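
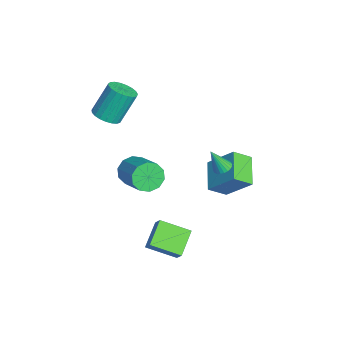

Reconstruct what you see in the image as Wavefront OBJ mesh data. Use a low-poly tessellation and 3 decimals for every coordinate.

v 3.046 -1.16 -4.854
v 2.739 -2.677 -4.178
v 1.846 -0.568 -4.072
v 1.539 -2.086 -3.396
v 3.561 -0.974 -4.204
v 3.254 -2.492 -3.528
v 2.361 -0.383 -3.422
v 2.054 -1.9 -2.746
v -3.573 -4.145 0.759
v -2.911 -4.506 1.081
v -3.265 -3.616 2.803
v -3.927 -3.255 2.481
v -2.781 -4.216 0.958
v -3.134 -3.326 2.68
v -2.788 -3.913 0.801
v -3.141 -3.024 2.522
v -2.93 -3.651 0.636
v -3.284 -2.761 2.358
v -3.184 -3.474 0.492
v -3.537 -2.584 2.214
v -3.505 -3.413 0.395
v -3.859 -2.524 2.117
v -3.838 -3.479 0.361
v -4.191 -2.589 2.082
v -4.125 -3.66 0.395
v -4.478 -2.77 2.117
v -4.317 -3.924 0.493
v -4.67 -3.034 2.214
v -4.38 -4.227 0.636
v -4.733 -3.337 2.358
v -4.304 -4.516 0.801
v -4.657 -3.626 2.523
v -4.101 -4.74 0.958
v -4.454 -3.85 2.68
v -3.807 -4.862 1.082
v -4.16 -3.972 2.803
v -3.473 -4.859 1.149
v -3.826 -3.969 2.871
v -3.156 -4.733 1.149
v -3.509 -3.844 2.871
v -1.366 1.743 -4.093
v -1.126 0.777 -3.389
v -2.994 1.888 -3.34
v -2.754 0.921 -2.636
v -0.606 2.959 -2.684
v -0.366 1.992 -1.98
v -2.234 3.103 -1.931
v -1.994 2.137 -1.227
v -3.039 -2.836 -3.255
v -2.544 -3.316 -3.85
v -0.907 -2.683 -3
v -1.401 -2.204 -2.405
v -2.63 -2.804 -4.067
v -0.993 -2.171 -3.218
v -2.871 -2.305 -3.974
v -1.234 -1.672 -3.124
v -3.176 -2.008 -3.606
v -1.539 -1.375 -2.756
v -3.429 -2.029 -3.104
v -1.792 -1.396 -2.254
v -3.533 -2.357 -2.66
v -1.896 -1.724 -1.81
v -3.447 -2.869 -2.442
v -1.81 -2.236 -1.593
v -3.206 -3.368 -2.536
v -1.569 -2.735 -1.686
v -2.901 -3.665 -2.904
v -1.264 -3.032 -2.054
v -2.648 -3.644 -3.406
v -1.011 -3.011 -2.556
v 0.625 1.293 -0.137
v 1.134 1.316 -0.146
v 0.675 0.687 1.157
v 1.089 1.491 -0.063
v 0.973 1.636 0.01
v 0.804 1.728 0.06
v 0.608 1.754 0.08
v 0.414 1.711 0.067
v 0.253 1.603 0.023
v 0.148 1.448 -0.046
v 0.115 1.27 -0.128
v 0.161 1.095 -0.212
v 0.276 0.951 -0.284
v 0.445 0.858 -0.334
v 0.642 0.832 -0.354
v 0.835 0.876 -0.341
v 0.997 0.983 -0.297
v 1.102 1.138 -0.229
f 2 4 1
f 5 2 1
f 1 4 3
f 3 5 1
f 2 8 4
f 6 2 5
f 6 8 2
f 4 8 3
f 7 5 3
f 3 8 7
f 7 6 5
f 8 6 7
f 10 9 13
f 10 13 11
f 11 13 14
f 11 14 12
f 13 9 15
f 13 15 14
f 14 15 16
f 14 16 12
f 15 9 17
f 15 17 16
f 16 17 18
f 16 18 12
f 17 9 19
f 17 19 18
f 18 19 20
f 18 20 12
f 19 9 21
f 19 21 20
f 20 21 22
f 20 22 12
f 21 9 23
f 21 23 22
f 22 23 24
f 22 24 12
f 23 9 25
f 23 25 24
f 24 25 26
f 24 26 12
f 25 9 27
f 25 27 26
f 26 27 28
f 26 28 12
f 27 9 29
f 27 29 28
f 28 29 30
f 28 30 12
f 29 9 31
f 29 31 30
f 30 31 32
f 30 32 12
f 31 9 33
f 31 33 32
f 32 33 34
f 32 34 12
f 33 9 35
f 33 35 34
f 34 35 36
f 34 36 12
f 35 9 37
f 35 37 36
f 36 37 38
f 36 38 12
f 37 9 39
f 37 39 38
f 38 39 40
f 38 40 12
f 39 9 10
f 39 10 40
f 40 10 11
f 40 11 12
f 42 44 41
f 45 42 41
f 41 44 43
f 43 45 41
f 42 48 44
f 46 42 45
f 46 48 42
f 44 48 43
f 47 45 43
f 43 48 47
f 47 46 45
f 48 46 47
f 50 49 53
f 50 53 51
f 51 53 54
f 51 54 52
f 53 49 55
f 53 55 54
f 54 55 56
f 54 56 52
f 55 49 57
f 55 57 56
f 56 57 58
f 56 58 52
f 57 49 59
f 57 59 58
f 58 59 60
f 58 60 52
f 59 49 61
f 59 61 60
f 60 61 62
f 60 62 52
f 61 49 63
f 61 63 62
f 62 63 64
f 62 64 52
f 63 49 65
f 63 65 64
f 64 65 66
f 64 66 52
f 65 49 67
f 65 67 66
f 66 67 68
f 66 68 52
f 67 49 69
f 67 69 68
f 68 69 70
f 68 70 52
f 69 49 50
f 69 50 70
f 70 50 51
f 70 51 52
f 72 71 74
f 72 74 73
f 74 71 75
f 74 75 73
f 75 71 76
f 75 76 73
f 76 71 77
f 76 77 73
f 77 71 78
f 77 78 73
f 78 71 79
f 78 79 73
f 79 71 80
f 79 80 73
f 80 71 81
f 80 81 73
f 81 71 82
f 81 82 73
f 82 71 83
f 82 83 73
f 83 71 84
f 83 84 73
f 84 71 85
f 84 85 73
f 85 71 86
f 85 86 73
f 86 71 87
f 86 87 73
f 87 71 88
f 87 88 73
f 88 71 72
f 88 72 73



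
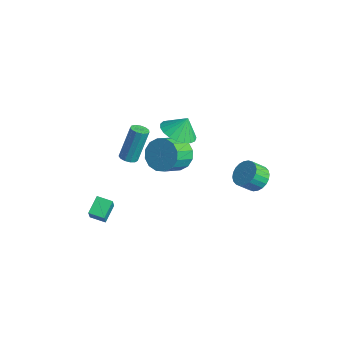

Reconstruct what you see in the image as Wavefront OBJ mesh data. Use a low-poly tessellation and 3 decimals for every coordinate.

v -1.884 1.161 -0.863
v -1.586 0.663 -1.797
v -1.199 -0.579 -1.012
v -1.496 -0.081 -0.077
v -1.115 0.926 -1.614
v -0.728 -0.317 -0.828
v -0.85 1.252 -1.229
v -0.463 0.009 -0.444
v -0.862 1.553 -0.746
v -0.475 0.311 0.039
v -1.148 1.75 -0.295
v -0.761 0.507 0.491
v -1.631 1.789 0.005
v -1.244 0.546 0.79
v -2.181 1.659 0.072
v -1.794 0.417 0.857
v -2.652 1.397 -0.112
v -2.265 0.154 0.674
v -2.917 1.071 -0.496
v -2.53 -0.172 0.289
v -2.905 0.769 -0.979
v -2.518 -0.473 -0.194
v -2.619 0.573 -1.431
v -2.232 -0.67 -0.645
v -2.136 0.534 -1.73
v -1.749 -0.709 -0.945
v -0.032 0.101 2.903
v 0.514 0.902 2.429
v 0.152 0.599 3.957
v 0.094 1.061 2.426
v -0.347 1.054 2.507
v -0.735 0.882 2.655
v -1 0.575 2.847
v -1.098 0.186 3.048
v -1.012 -0.218 3.225
v -0.756 -0.567 3.345
v -0.375 -0.8 3.39
v 0.066 -0.878 3.35
v 0.489 -0.786 3.233
v 0.823 -0.541 3.059
v 1.009 -0.185 2.858
v 1.015 0.22 2.665
v 0.84 0.605 2.513
v -2.732 -3.947 -4.689
v -3.264 -3.088 -4.042
v -2.018 -3.365 -4.876
v -2.55 -2.506 -4.229
v -2.07 -4.394 -3.551
v -2.602 -3.535 -2.904
v -1.356 -3.812 -3.738
v -1.888 -2.953 -3.091
v -0.169 -2.916 1.998
v 0.351 -2.817 1.976
v 0.289 -2.045 3.96
v -0.231 -2.144 3.982
v 0.214 -2.571 1.876
v 0.152 -1.799 3.86
v -0.044 -2.435 1.815
v -0.106 -1.663 3.799
v -0.342 -2.451 1.812
v -0.404 -1.679 3.796
v -0.585 -2.615 1.868
v -0.647 -1.843 3.852
v -0.696 -2.875 1.965
v -0.758 -2.102 3.949
v -0.64 -3.147 2.073
v -0.702 -2.375 4.057
v -0.434 -3.347 2.157
v -0.496 -2.574 4.141
v -0.144 -3.409 2.191
v -0.206 -2.637 4.175
v 0.138 -3.315 2.163
v 0.076 -2.543 4.147
v 0.323 -3.094 2.083
v 0.261 -2.322 4.067
v 1.767 4.085 -1.66
v 2.603 3.854 -1.728
v 2.449 3.083 -0.987
v 1.613 3.315 -0.92
v 2.618 4.087 -1.482
v 2.465 3.317 -0.741
v 2.504 4.32 -1.263
v 2.351 3.55 -0.522
v 2.278 4.518 -1.105
v 2.125 3.747 -0.364
v 1.974 4.649 -1.031
v 1.82 3.878 -0.29
v 1.638 4.695 -1.053
v 1.485 3.924 -0.312
v 1.322 4.648 -1.167
v 1.169 3.877 -0.427
v 1.074 4.515 -1.357
v 0.92 3.744 -0.616
v 0.931 4.317 -1.593
v 0.777 3.546 -0.852
v 0.915 4.083 -1.839
v 0.762 3.313 -1.098
v 1.029 3.85 -2.058
v 0.876 3.08 -1.317
v 1.255 3.653 -2.216
v 1.102 2.882 -1.475
v 1.56 3.522 -2.29
v 1.406 2.751 -1.549
v 1.895 3.476 -2.268
v 1.742 2.705 -1.527
v 2.211 3.523 -2.153
v 2.058 2.752 -1.413
v 2.46 3.656 -1.964
v 2.306 2.885 -1.223
f 2 1 5
f 2 5 3
f 3 5 6
f 3 6 4
f 5 1 7
f 5 7 6
f 6 7 8
f 6 8 4
f 7 1 9
f 7 9 8
f 8 9 10
f 8 10 4
f 9 1 11
f 9 11 10
f 10 11 12
f 10 12 4
f 11 1 13
f 11 13 12
f 12 13 14
f 12 14 4
f 13 1 15
f 13 15 14
f 14 15 16
f 14 16 4
f 15 1 17
f 15 17 16
f 16 17 18
f 16 18 4
f 17 1 19
f 17 19 18
f 18 19 20
f 18 20 4
f 19 1 21
f 19 21 20
f 20 21 22
f 20 22 4
f 21 1 23
f 21 23 22
f 22 23 24
f 22 24 4
f 23 1 25
f 23 25 24
f 24 25 26
f 24 26 4
f 25 1 2
f 25 2 26
f 26 2 3
f 26 3 4
f 28 27 30
f 28 30 29
f 30 27 31
f 30 31 29
f 31 27 32
f 31 32 29
f 32 27 33
f 32 33 29
f 33 27 34
f 33 34 29
f 34 27 35
f 34 35 29
f 35 27 36
f 35 36 29
f 36 27 37
f 36 37 29
f 37 27 38
f 37 38 29
f 38 27 39
f 38 39 29
f 39 27 40
f 39 40 29
f 40 27 41
f 40 41 29
f 41 27 42
f 41 42 29
f 42 27 43
f 42 43 29
f 43 27 28
f 43 28 29
f 45 47 44
f 48 45 44
f 44 47 46
f 46 48 44
f 45 51 47
f 49 45 48
f 49 51 45
f 47 51 46
f 50 48 46
f 46 51 50
f 50 49 48
f 51 49 50
f 53 52 56
f 53 56 54
f 54 56 57
f 54 57 55
f 56 52 58
f 56 58 57
f 57 58 59
f 57 59 55
f 58 52 60
f 58 60 59
f 59 60 61
f 59 61 55
f 60 52 62
f 60 62 61
f 61 62 63
f 61 63 55
f 62 52 64
f 62 64 63
f 63 64 65
f 63 65 55
f 64 52 66
f 64 66 65
f 65 66 67
f 65 67 55
f 66 52 68
f 66 68 67
f 67 68 69
f 67 69 55
f 68 52 70
f 68 70 69
f 69 70 71
f 69 71 55
f 70 52 72
f 70 72 71
f 71 72 73
f 71 73 55
f 72 52 74
f 72 74 73
f 73 74 75
f 73 75 55
f 74 52 53
f 74 53 75
f 75 53 54
f 75 54 55
f 77 76 80
f 77 80 78
f 78 80 81
f 78 81 79
f 80 76 82
f 80 82 81
f 81 82 83
f 81 83 79
f 82 76 84
f 82 84 83
f 83 84 85
f 83 85 79
f 84 76 86
f 84 86 85
f 85 86 87
f 85 87 79
f 86 76 88
f 86 88 87
f 87 88 89
f 87 89 79
f 88 76 90
f 88 90 89
f 89 90 91
f 89 91 79
f 90 76 92
f 90 92 91
f 91 92 93
f 91 93 79
f 92 76 94
f 92 94 93
f 93 94 95
f 93 95 79
f 94 76 96
f 94 96 95
f 95 96 97
f 95 97 79
f 96 76 98
f 96 98 97
f 97 98 99
f 97 99 79
f 98 76 100
f 98 100 99
f 99 100 101
f 99 101 79
f 100 76 102
f 100 102 101
f 101 102 103
f 101 103 79
f 102 76 104
f 102 104 103
f 103 104 105
f 103 105 79
f 104 76 106
f 104 106 105
f 105 106 107
f 105 107 79
f 106 76 108
f 106 108 107
f 107 108 109
f 107 109 79
f 108 76 77
f 108 77 109
f 109 77 78
f 109 78 79



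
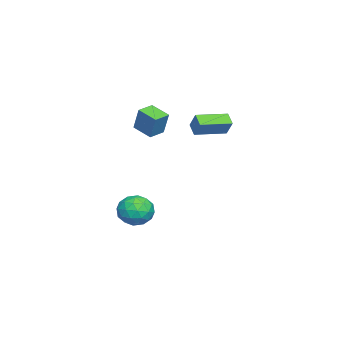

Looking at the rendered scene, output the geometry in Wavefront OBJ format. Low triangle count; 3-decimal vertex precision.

v 0.613 -0.462 1.893
v 1.009 -0.084 3.29
v 1.165 0.572 1.458
v 1.56 0.95 2.855
v 1.48 -0.97 1.785
v 1.875 -0.592 3.182
v 2.031 0.064 1.35
v 2.427 0.442 2.747
v 2.985 4.056 2.957
v 3.432 4.447 3.822
v 3.555 4.41 2.502
v 4.002 4.801 3.368
v 3.998 2.599 3.092
v 4.445 2.99 3.958
v 4.568 2.953 2.638
v 5.015 3.344 3.503
v 1.997 -0.007 -3.58
v 2.771 0.305 -4.255
v 2.949 -1.385 -3.125
v 3.723 -1.073 -3.8
v 3.521 -0.502 -2.914
v 2.933 0.349 -3.195
v 2.787 -1.429 -4.185
v 2.199 -0.578 -4.466
v 3.259 -0.574 -4.628
v 3.713 -0.001 -3.843
v 2.007 -1.079 -3.537
v 2.461 -0.506 -2.752
v 2.301 0.27 -3.957
v 3.419 -1.35 -3.423
v 3.301 -1.014 -2.902
v 3.756 -0.831 -3.298
v 2.396 0.296 -3.335
v 2.85 0.479 -3.731
v 3.291 0.005 -2.943
v 2.87 -1.559 -3.649
v 3.324 -1.376 -4.045
v 1.964 -0.249 -4.082
v 2.419 -0.066 -4.478
v 2.429 -1.085 -4.437
v 3.042 -0.064 -4.573
v 3.602 -0.873 -4.306
v 3.052 -1.083 -4.532
v 2.706 -0.582 -4.697
v 3.309 0.273 -4.112
v 3.868 -0.537 -3.844
v 3.75 -0.201 -3.324
v 3.404 0.299 -3.489
v 3.596 -0.244 -4.331
v 1.852 -0.543 -3.536
v 2.411 -1.353 -3.268
v 2.316 -1.379 -3.891
v 1.97 -0.879 -4.056
v 2.118 -0.207 -3.074
v 2.678 -1.016 -2.807
v 3.014 -0.498 -2.683
v 2.668 0.003 -2.848
v 2.124 -0.836 -3.049
f 2 4 1
f 5 2 1
f 1 4 3
f 3 5 1
f 2 8 4
f 6 2 5
f 6 8 2
f 4 8 3
f 7 5 3
f 3 8 7
f 7 6 5
f 8 6 7
f 10 12 9
f 13 10 9
f 9 12 11
f 11 13 9
f 10 16 12
f 14 10 13
f 14 16 10
f 12 16 11
f 15 13 11
f 11 16 15
f 15 14 13
f 16 14 15
f 17 54 33
f 54 28 57
f 33 57 22
f 54 57 33
f 17 33 29
f 33 22 34
f 29 34 18
f 33 34 29
f 17 29 38
f 29 18 39
f 38 39 24
f 29 39 38
f 17 38 50
f 38 24 53
f 50 53 27
f 38 53 50
f 17 50 54
f 50 27 58
f 54 58 28
f 50 58 54
f 18 34 45
f 34 22 48
f 45 48 26
f 34 48 45
f 22 57 35
f 57 28 56
f 35 56 21
f 57 56 35
f 28 58 55
f 58 27 51
f 55 51 19
f 58 51 55
f 27 53 52
f 53 24 40
f 52 40 23
f 53 40 52
f 24 39 44
f 39 18 41
f 44 41 25
f 39 41 44
f 20 46 32
f 46 26 47
f 32 47 21
f 46 47 32
f 20 32 30
f 32 21 31
f 30 31 19
f 32 31 30
f 20 30 37
f 30 19 36
f 37 36 23
f 30 36 37
f 20 37 42
f 37 23 43
f 42 43 25
f 37 43 42
f 20 42 46
f 42 25 49
f 46 49 26
f 42 49 46
f 21 47 35
f 47 26 48
f 35 48 22
f 47 48 35
f 19 31 55
f 31 21 56
f 55 56 28
f 31 56 55
f 23 36 52
f 36 19 51
f 52 51 27
f 36 51 52
f 25 43 44
f 43 23 40
f 44 40 24
f 43 40 44
f 26 49 45
f 49 25 41
f 45 41 18
f 49 41 45



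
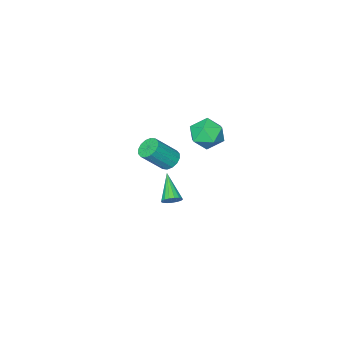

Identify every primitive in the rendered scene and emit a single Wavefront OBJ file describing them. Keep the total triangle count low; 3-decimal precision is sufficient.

v -2.067 0.373 -3.531
v -1.792 -0.053 -3.852
v -2.813 -0.953 -2.409
v -1.602 0.012 -3.647
v -1.517 0.16 -3.416
v -1.559 0.357 -3.211
v -1.717 0.557 -3.079
v -1.955 0.716 -3.051
v -2.219 0.795 -3.132
v -2.447 0.778 -3.305
v -2.589 0.668 -3.529
v -2.611 0.491 -3.754
v -2.508 0.286 -3.927
v -2.304 0.101 -4.01
v -2.046 -0.021 -3.983
v 0.771 3.603 3.133
v 1.281 3.647 2.701
v 2.378 3.261 3.954
v 1.869 3.217 4.387
v 1.246 3.967 2.83
v 2.343 3.58 4.084
v 1.083 4.189 3.041
v 2.18 3.803 4.295
v 0.837 4.254 3.277
v 1.934 3.868 4.53
v 0.573 4.145 3.474
v 1.671 3.759 4.727
v 0.363 3.891 3.58
v 1.46 3.504 4.833
v 0.262 3.559 3.566
v 1.359 3.173 4.819
v 0.297 3.24 3.436
v 1.394 2.853 4.69
v 0.46 3.017 3.225
v 1.557 2.631 4.479
v 0.706 2.952 2.99
v 1.803 2.566 4.243
v 0.969 3.061 2.793
v 2.067 2.675 4.046
v 1.18 3.316 2.687
v 2.277 2.929 3.94
v -4.941 1.003 1.63
v -4.38 1.771 2.17
v -3.44 0.429 0.89
v -2.879 1.197 1.43
v -3.328 0.363 1.976
v -4.255 0.717 2.433
v -3.565 1.483 0.627
v -4.492 1.837 1.084
v -3.53 2.068 1.55
v -3.383 1.376 2.383
v -4.437 0.824 0.677
v -4.29 0.132 1.51
f 2 1 4
f 2 4 3
f 4 1 5
f 4 5 3
f 5 1 6
f 5 6 3
f 6 1 7
f 6 7 3
f 7 1 8
f 7 8 3
f 8 1 9
f 8 9 3
f 9 1 10
f 9 10 3
f 10 1 11
f 10 11 3
f 11 1 12
f 11 12 3
f 12 1 13
f 12 13 3
f 13 1 14
f 13 14 3
f 14 1 15
f 14 15 3
f 15 1 2
f 15 2 3
f 17 16 20
f 17 20 18
f 18 20 21
f 18 21 19
f 20 16 22
f 20 22 21
f 21 22 23
f 21 23 19
f 22 16 24
f 22 24 23
f 23 24 25
f 23 25 19
f 24 16 26
f 24 26 25
f 25 26 27
f 25 27 19
f 26 16 28
f 26 28 27
f 27 28 29
f 27 29 19
f 28 16 30
f 28 30 29
f 29 30 31
f 29 31 19
f 30 16 32
f 30 32 31
f 31 32 33
f 31 33 19
f 32 16 34
f 32 34 33
f 33 34 35
f 33 35 19
f 34 16 36
f 34 36 35
f 35 36 37
f 35 37 19
f 36 16 38
f 36 38 37
f 37 38 39
f 37 39 19
f 38 16 40
f 38 40 39
f 39 40 41
f 39 41 19
f 40 16 17
f 40 17 41
f 41 17 18
f 41 18 19
f 42 53 47
f 42 47 43
f 42 43 49
f 42 49 52
f 42 52 53
f 43 47 51
f 47 53 46
f 53 52 44
f 52 49 48
f 49 43 50
f 45 51 46
f 45 46 44
f 45 44 48
f 45 48 50
f 45 50 51
f 46 51 47
f 44 46 53
f 48 44 52
f 50 48 49
f 51 50 43



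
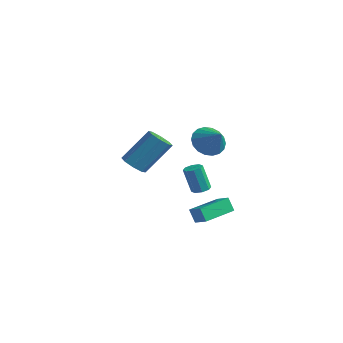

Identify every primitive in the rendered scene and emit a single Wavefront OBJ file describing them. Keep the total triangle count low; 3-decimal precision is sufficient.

v -0.976 2.275 1.006
v -0.405 1.978 0.241
v 0.156 2.005 1.954
v -0.32 2.414 0.264
v -0.366 2.823 0.434
v -0.532 3.123 0.717
v -0.785 3.255 1.058
v -1.077 3.193 1.389
v -1.349 2.949 1.643
v -1.546 2.572 1.772
v -1.631 2.135 1.749
v -1.586 1.727 1.579
v -1.42 1.427 1.295
v -1.166 1.294 0.954
v -0.874 1.356 0.624
v -0.603 1.6 0.369
v 0.446 -4.616 2.124
v 1.154 -4.751 1.955
v 1.782 -3.5 3.587
v 1.074 -3.364 3.756
v 0.949 -4.297 1.686
v 1.578 -3.046 3.317
v 0.45 -4.029 1.673
v 1.079 -2.778 3.304
v -0.051 -4.105 1.924
v 0.577 -2.854 3.556
v -0.262 -4.48 2.293
v 0.366 -3.229 3.925
v -0.058 -4.934 2.563
v 0.571 -3.683 4.194
v 0.441 -5.202 2.576
v 1.07 -3.951 4.207
v 0.943 -5.126 2.324
v 1.571 -3.875 3.956
v -1.923 2.749 -3.056
v -1.51 2.39 -2.996
v -1.924 2.173 -1.445
v -2.337 2.531 -1.504
v -1.394 2.786 -2.909
v -1.808 2.568 -1.358
v -1.588 3.159 -2.909
v -2.002 2.942 -1.358
v -1.978 3.292 -2.994
v -2.392 3.075 -1.443
v -2.336 3.107 -3.115
v -2.75 2.89 -1.564
v -2.452 2.712 -3.202
v -2.866 2.494 -1.651
v -2.258 2.338 -3.202
v -2.672 2.121 -1.651
v -1.868 2.205 -3.117
v -2.282 1.988 -1.566
v 1.465 -1.306 -2.782
v 1.066 -1.321 -1.998
v 1.62 0.614 -2.665
v 1.22 0.599 -1.881
v 2.3 -1.399 -2.359
v 1.9 -1.414 -1.575
v 2.454 0.521 -2.242
v 2.055 0.506 -1.458
f 2 1 4
f 2 4 3
f 4 1 5
f 4 5 3
f 5 1 6
f 5 6 3
f 6 1 7
f 6 7 3
f 7 1 8
f 7 8 3
f 8 1 9
f 8 9 3
f 9 1 10
f 9 10 3
f 10 1 11
f 10 11 3
f 11 1 12
f 11 12 3
f 12 1 13
f 12 13 3
f 13 1 14
f 13 14 3
f 14 1 15
f 14 15 3
f 15 1 16
f 15 16 3
f 16 1 2
f 16 2 3
f 18 17 21
f 18 21 19
f 19 21 22
f 19 22 20
f 21 17 23
f 21 23 22
f 22 23 24
f 22 24 20
f 23 17 25
f 23 25 24
f 24 25 26
f 24 26 20
f 25 17 27
f 25 27 26
f 26 27 28
f 26 28 20
f 27 17 29
f 27 29 28
f 28 29 30
f 28 30 20
f 29 17 31
f 29 31 30
f 30 31 32
f 30 32 20
f 31 17 33
f 31 33 32
f 32 33 34
f 32 34 20
f 33 17 18
f 33 18 34
f 34 18 19
f 34 19 20
f 36 35 39
f 36 39 37
f 37 39 40
f 37 40 38
f 39 35 41
f 39 41 40
f 40 41 42
f 40 42 38
f 41 35 43
f 41 43 42
f 42 43 44
f 42 44 38
f 43 35 45
f 43 45 44
f 44 45 46
f 44 46 38
f 45 35 47
f 45 47 46
f 46 47 48
f 46 48 38
f 47 35 49
f 47 49 48
f 48 49 50
f 48 50 38
f 49 35 51
f 49 51 50
f 50 51 52
f 50 52 38
f 51 35 36
f 51 36 52
f 52 36 37
f 52 37 38
f 54 56 53
f 57 54 53
f 53 56 55
f 55 57 53
f 54 60 56
f 58 54 57
f 58 60 54
f 56 60 55
f 59 57 55
f 55 60 59
f 59 58 57
f 60 58 59



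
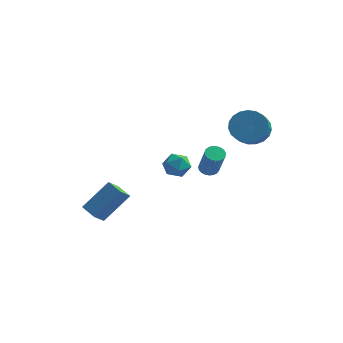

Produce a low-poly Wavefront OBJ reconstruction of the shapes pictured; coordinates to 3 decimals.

v -3.5 -3.072 -4.129
v -3.734 -3.727 -3.498
v -4.291 -2.576 -3.908
v -4.526 -3.231 -3.277
v -2.514 -2.109 -2.763
v -2.749 -2.764 -2.132
v -3.306 -1.613 -2.542
v -3.54 -2.268 -1.911
v 2.361 1.605 0.802
v 3.322 1.737 0.823
v 3.44 0.768 1.52
v 2.479 0.635 1.498
v 3.2 1.952 1.142
v 3.318 0.982 1.839
v 2.934 2.107 1.402
v 3.052 1.137 2.099
v 2.568 2.174 1.559
v 2.686 1.205 2.256
v 2.167 2.144 1.584
v 2.285 1.174 2.281
v 1.799 2.02 1.475
v 1.917 1.05 2.171
v 1.528 1.824 1.248
v 1.647 0.855 1.945
v 1.402 1.591 0.945
v 1.52 0.621 1.642
v 1.441 1.36 0.617
v 1.559 0.39 1.313
v 1.639 1.171 0.32
v 1.757 0.201 1.017
v 1.962 1.057 0.107
v 2.08 0.088 0.804
v 2.354 1.038 0.014
v 2.472 0.069 0.711
v 2.747 1.117 0.057
v 2.866 0.147 0.754
v 3.074 1.28 0.229
v 3.192 0.311 0.926
v 3.277 1.5 0.5
v 3.395 0.53 1.197
v 0.73 -3.287 0.477
v 1.11 -3.762 0.891
v -0.29 -3.778 0.849
v 0.09 -4.253 1.263
v 0.077 -3.539 1.441
v 0.707 -3.236 1.211
v 0.113 -4.304 0.529
v 0.743 -4.001 0.299
v 0.728 -4.391 0.924
v 0.706 -3.918 1.487
v 0.114 -3.622 0.253
v 0.092 -3.149 0.816
v 0.334 1.233 -2.151
v 0.778 1.5 -2.194
v 1.31 0.855 -0.691
v 0.866 0.587 -0.649
v 0.651 1.64 -2.089
v 1.183 0.995 -0.586
v 0.469 1.71 -1.995
v 1.002 1.064 -0.492
v 0.264 1.697 -1.927
v 0.797 1.051 -0.425
v 0.071 1.604 -1.899
v 0.604 0.958 -0.396
v -0.077 1.446 -1.914
v 0.456 0.801 -0.411
v -0.153 1.252 -1.97
v 0.379 0.607 -0.468
v -0.146 1.055 -2.058
v 0.387 0.409 -0.555
v -0.055 0.888 -2.162
v 0.477 0.242 -0.659
v 0.102 0.781 -2.263
v 0.635 0.135 -0.761
v 0.3 0.752 -2.346
v 0.833 0.106 -0.843
v 0.504 0.806 -2.395
v 1.036 0.161 -0.892
v 0.678 0.934 -2.402
v 1.211 0.289 -0.899
v 0.792 1.113 -2.365
v 1.325 0.468 -0.862
v 0.828 1.314 -2.292
v 1.36 0.668 -0.789
f 2 4 1
f 5 2 1
f 1 4 3
f 3 5 1
f 2 8 4
f 6 2 5
f 6 8 2
f 4 8 3
f 7 5 3
f 3 8 7
f 7 6 5
f 8 6 7
f 10 9 13
f 10 13 11
f 11 13 14
f 11 14 12
f 13 9 15
f 13 15 14
f 14 15 16
f 14 16 12
f 15 9 17
f 15 17 16
f 16 17 18
f 16 18 12
f 17 9 19
f 17 19 18
f 18 19 20
f 18 20 12
f 19 9 21
f 19 21 20
f 20 21 22
f 20 22 12
f 21 9 23
f 21 23 22
f 22 23 24
f 22 24 12
f 23 9 25
f 23 25 24
f 24 25 26
f 24 26 12
f 25 9 27
f 25 27 26
f 26 27 28
f 26 28 12
f 27 9 29
f 27 29 28
f 28 29 30
f 28 30 12
f 29 9 31
f 29 31 30
f 30 31 32
f 30 32 12
f 31 9 33
f 31 33 32
f 32 33 34
f 32 34 12
f 33 9 35
f 33 35 34
f 34 35 36
f 34 36 12
f 35 9 37
f 35 37 36
f 36 37 38
f 36 38 12
f 37 9 39
f 37 39 38
f 38 39 40
f 38 40 12
f 39 9 10
f 39 10 40
f 40 10 11
f 40 11 12
f 41 52 46
f 41 46 42
f 41 42 48
f 41 48 51
f 41 51 52
f 42 46 50
f 46 52 45
f 52 51 43
f 51 48 47
f 48 42 49
f 44 50 45
f 44 45 43
f 44 43 47
f 44 47 49
f 44 49 50
f 45 50 46
f 43 45 52
f 47 43 51
f 49 47 48
f 50 49 42
f 54 53 57
f 54 57 55
f 55 57 58
f 55 58 56
f 57 53 59
f 57 59 58
f 58 59 60
f 58 60 56
f 59 53 61
f 59 61 60
f 60 61 62
f 60 62 56
f 61 53 63
f 61 63 62
f 62 63 64
f 62 64 56
f 63 53 65
f 63 65 64
f 64 65 66
f 64 66 56
f 65 53 67
f 65 67 66
f 66 67 68
f 66 68 56
f 67 53 69
f 67 69 68
f 68 69 70
f 68 70 56
f 69 53 71
f 69 71 70
f 70 71 72
f 70 72 56
f 71 53 73
f 71 73 72
f 72 73 74
f 72 74 56
f 73 53 75
f 73 75 74
f 74 75 76
f 74 76 56
f 75 53 77
f 75 77 76
f 76 77 78
f 76 78 56
f 77 53 79
f 77 79 78
f 78 79 80
f 78 80 56
f 79 53 81
f 79 81 80
f 80 81 82
f 80 82 56
f 81 53 83
f 81 83 82
f 82 83 84
f 82 84 56
f 83 53 54
f 83 54 84
f 84 54 55
f 84 55 56



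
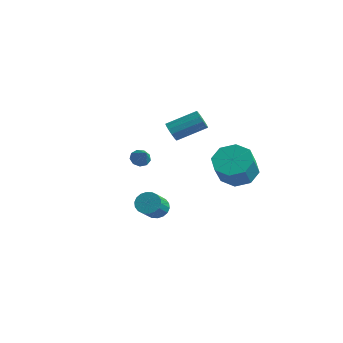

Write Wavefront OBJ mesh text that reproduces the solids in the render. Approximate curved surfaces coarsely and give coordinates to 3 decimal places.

v -4.417 0.955 0.966
v -4.141 0.667 0.545
v -3.583 0.605 1.754
v -4.005 1.039 0.567
v -4.062 1.372 0.775
v -4.285 1.51 1.073
v -4.57 1.388 1.321
v -4.784 1.064 1.403
v -4.826 0.689 1.28
v -4.677 0.439 1.011
v -4.407 0.43 0.721
v -0.357 -1.717 -0.163
v 0.083 -1.263 0.136
v 0.518 -2.27 1.022
v 0.077 -2.723 0.723
v -0.177 -1.227 0.304
v 0.258 -2.234 1.19
v -0.473 -1.289 0.379
v -0.038 -2.296 1.265
v -0.746 -1.435 0.347
v -0.311 -2.442 1.233
v -0.942 -1.637 0.214
v -0.507 -2.644 1.1
v -1.022 -1.855 0.006
v -0.588 -2.862 0.892
v -0.971 -2.045 -0.236
v -0.536 -3.052 0.651
v -0.798 -2.17 -0.462
v -0.363 -3.177 0.424
v -0.538 -2.206 -0.63
v -0.103 -3.213 0.256
v -0.242 -2.144 -0.705
v 0.193 -3.151 0.181
v 0.031 -1.998 -0.673
v 0.466 -3.005 0.213
v 0.227 -1.796 -0.54
v 0.662 -2.803 0.346
v 0.308 -1.578 -0.332
v 0.742 -2.585 0.554
v 0.256 -1.388 -0.091
v 0.691 -2.395 0.796
v -2.33 1.207 3.54
v -2.043 1.34 2.996
v -1.102 2.665 3.815
v -1.39 2.533 4.36
v -2.309 1.528 2.998
v -1.369 2.853 3.818
v -2.582 1.63 3.146
v -1.641 2.955 3.965
v -2.787 1.618 3.399
v -1.846 2.944 4.219
v -2.869 1.497 3.691
v -1.929 2.822 4.51
v -2.808 1.298 3.941
v -1.867 2.623 4.761
v -2.618 1.075 4.085
v -1.677 2.4 4.904
v -2.351 0.887 4.082
v -1.411 2.212 4.902
v -2.079 0.785 3.935
v -1.138 2.11 4.754
v -1.874 0.796 3.681
v -0.933 2.122 4.501
v -1.791 0.918 3.39
v -0.851 2.243 4.209
v -1.853 1.117 3.139
v -0.912 2.442 3.959
v 2.206 1.508 2.261
v 3.194 1.392 1.816
v 3.662 0.476 3.093
v 2.674 0.592 3.539
v 3.144 2.06 2.313
v 3.613 1.144 3.59
v 2.545 2.405 2.779
v 3.013 1.489 4.057
v 1.747 2.224 2.943
v 2.215 1.309 4.22
v 1.218 1.624 2.707
v 1.686 0.708 3.984
v 1.267 0.956 2.21
v 1.736 0.04 3.487
v 1.867 0.611 1.743
v 2.335 -0.305 3.021
v 2.665 0.791 1.58
v 3.133 -0.124 2.857
f 2 1 4
f 2 4 3
f 4 1 5
f 4 5 3
f 5 1 6
f 5 6 3
f 6 1 7
f 6 7 3
f 7 1 8
f 7 8 3
f 8 1 9
f 8 9 3
f 9 1 10
f 9 10 3
f 10 1 11
f 10 11 3
f 11 1 2
f 11 2 3
f 13 12 16
f 13 16 14
f 14 16 17
f 14 17 15
f 16 12 18
f 16 18 17
f 17 18 19
f 17 19 15
f 18 12 20
f 18 20 19
f 19 20 21
f 19 21 15
f 20 12 22
f 20 22 21
f 21 22 23
f 21 23 15
f 22 12 24
f 22 24 23
f 23 24 25
f 23 25 15
f 24 12 26
f 24 26 25
f 25 26 27
f 25 27 15
f 26 12 28
f 26 28 27
f 27 28 29
f 27 29 15
f 28 12 30
f 28 30 29
f 29 30 31
f 29 31 15
f 30 12 32
f 30 32 31
f 31 32 33
f 31 33 15
f 32 12 34
f 32 34 33
f 33 34 35
f 33 35 15
f 34 12 36
f 34 36 35
f 35 36 37
f 35 37 15
f 36 12 38
f 36 38 37
f 37 38 39
f 37 39 15
f 38 12 40
f 38 40 39
f 39 40 41
f 39 41 15
f 40 12 13
f 40 13 41
f 41 13 14
f 41 14 15
f 43 42 46
f 43 46 44
f 44 46 47
f 44 47 45
f 46 42 48
f 46 48 47
f 47 48 49
f 47 49 45
f 48 42 50
f 48 50 49
f 49 50 51
f 49 51 45
f 50 42 52
f 50 52 51
f 51 52 53
f 51 53 45
f 52 42 54
f 52 54 53
f 53 54 55
f 53 55 45
f 54 42 56
f 54 56 55
f 55 56 57
f 55 57 45
f 56 42 58
f 56 58 57
f 57 58 59
f 57 59 45
f 58 42 60
f 58 60 59
f 59 60 61
f 59 61 45
f 60 42 62
f 60 62 61
f 61 62 63
f 61 63 45
f 62 42 64
f 62 64 63
f 63 64 65
f 63 65 45
f 64 42 66
f 64 66 65
f 65 66 67
f 65 67 45
f 66 42 43
f 66 43 67
f 67 43 44
f 67 44 45
f 69 68 72
f 69 72 70
f 70 72 73
f 70 73 71
f 72 68 74
f 72 74 73
f 73 74 75
f 73 75 71
f 74 68 76
f 74 76 75
f 75 76 77
f 75 77 71
f 76 68 78
f 76 78 77
f 77 78 79
f 77 79 71
f 78 68 80
f 78 80 79
f 79 80 81
f 79 81 71
f 80 68 82
f 80 82 81
f 81 82 83
f 81 83 71
f 82 68 84
f 82 84 83
f 83 84 85
f 83 85 71
f 84 68 69
f 84 69 85
f 85 69 70
f 85 70 71



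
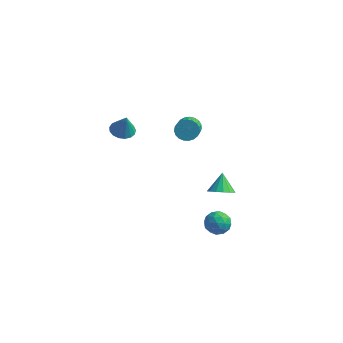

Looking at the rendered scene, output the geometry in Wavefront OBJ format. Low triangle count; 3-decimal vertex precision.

v -3.579 3.144 0.702
v -3.142 2.589 0.518
v -3.241 2.996 1.958
v -2.935 2.87 0.496
v -2.875 3.213 0.52
v -2.977 3.541 0.586
v -3.217 3.778 0.679
v -3.539 3.869 0.777
v -3.871 3.795 0.857
v -4.136 3.572 0.902
v -4.273 3.251 0.901
v -4.252 2.905 0.854
v -4.076 2.614 0.773
v -3.786 2.445 0.675
v -3.449 2.436 0.583
v -0.305 4.636 1
v 0.076 5.052 1.38
v 0.646 3.58 2.42
v 0.265 3.164 2.04
v -0.171 5.054 1.519
v 0.399 3.583 2.559
v -0.44 4.985 1.568
v 0.13 3.513 2.608
v -0.687 4.854 1.518
v -0.117 3.383 2.559
v -0.867 4.687 1.38
v -0.297 3.215 2.42
v -0.95 4.51 1.175
v -0.38 3.038 2.215
v -0.921 4.355 0.94
v -0.351 2.883 1.981
v -0.786 4.248 0.716
v -0.216 2.777 1.756
v -0.568 4.209 0.54
v 0.002 2.738 1.581
v -0.304 4.243 0.445
v 0.266 2.772 1.485
v -0.041 4.345 0.445
v 0.529 2.874 1.485
v 0.177 4.498 0.541
v 0.747 3.026 1.581
v 0.312 4.674 0.716
v 0.882 3.203 1.756
v 0.34 4.844 0.941
v 0.91 3.372 1.981
v 0.256 4.977 1.175
v 0.826 3.506 2.216
v 3.251 0.873 -1.8
v 3.743 1.028 -2.369
v 3.037 -0.248 -2.291
v 3.529 -0.093 -2.86
v 3.789 -0.193 -2.144
v 3.921 0.5 -1.841
v 2.859 0.28 -2.819
v 2.991 0.973 -2.516
v 3.501 0.662 -2.998
v 4.075 0.37 -2.581
v 2.705 0.41 -2.079
v 3.279 0.118 -1.662
v 3.515 1.049 -2.041
v 3.265 -0.269 -2.619
v 3.417 -0.327 -2.198
v 3.706 -0.236 -2.532
v 3.62 0.738 -1.731
v 3.909 0.83 -2.065
v 3.936 0.112 -1.933
v 2.871 -0.05 -2.595
v 3.16 0.042 -2.929
v 3.074 1.016 -2.128
v 3.363 1.107 -2.462
v 2.844 0.668 -2.727
v 3.662 0.925 -2.746
v 3.537 0.266 -3.034
v 3.143 0.485 -3.01
v 3.221 0.892 -2.832
v 4 0.753 -2.501
v 3.874 0.094 -2.789
v 4.027 0.036 -2.369
v 4.105 0.443 -2.19
v 3.858 0.538 -2.871
v 2.906 0.686 -1.871
v 2.78 0.027 -2.159
v 2.675 0.337 -2.47
v 2.753 0.744 -2.291
v 3.243 0.514 -1.626
v 3.118 -0.145 -1.914
v 3.559 -0.112 -1.828
v 3.637 0.295 -1.65
v 2.922 0.242 -1.789
v 3.905 -0.377 1.077
v 4.292 0.158 0.764
v 3.635 0.337 1.963
v 3.942 0.197 0.626
v 3.583 0.082 0.609
v 3.309 -0.156 0.717
v 3.196 -0.452 0.921
v 3.272 -0.729 1.167
v 3.518 -0.911 1.389
v 3.868 -0.95 1.527
v 4.227 -0.836 1.544
v 4.501 -0.598 1.436
v 4.614 -0.301 1.232
v 4.538 -0.025 0.986
f 2 1 4
f 2 4 3
f 4 1 5
f 4 5 3
f 5 1 6
f 5 6 3
f 6 1 7
f 6 7 3
f 7 1 8
f 7 8 3
f 8 1 9
f 8 9 3
f 9 1 10
f 9 10 3
f 10 1 11
f 10 11 3
f 11 1 12
f 11 12 3
f 12 1 13
f 12 13 3
f 13 1 14
f 13 14 3
f 14 1 15
f 14 15 3
f 15 1 2
f 15 2 3
f 17 16 20
f 17 20 18
f 18 20 21
f 18 21 19
f 20 16 22
f 20 22 21
f 21 22 23
f 21 23 19
f 22 16 24
f 22 24 23
f 23 24 25
f 23 25 19
f 24 16 26
f 24 26 25
f 25 26 27
f 25 27 19
f 26 16 28
f 26 28 27
f 27 28 29
f 27 29 19
f 28 16 30
f 28 30 29
f 29 30 31
f 29 31 19
f 30 16 32
f 30 32 31
f 31 32 33
f 31 33 19
f 32 16 34
f 32 34 33
f 33 34 35
f 33 35 19
f 34 16 36
f 34 36 35
f 35 36 37
f 35 37 19
f 36 16 38
f 36 38 37
f 37 38 39
f 37 39 19
f 38 16 40
f 38 40 39
f 39 40 41
f 39 41 19
f 40 16 42
f 40 42 41
f 41 42 43
f 41 43 19
f 42 16 44
f 42 44 43
f 43 44 45
f 43 45 19
f 44 16 46
f 44 46 45
f 45 46 47
f 45 47 19
f 46 16 17
f 46 17 47
f 47 17 18
f 47 18 19
f 48 85 64
f 85 59 88
f 64 88 53
f 85 88 64
f 48 64 60
f 64 53 65
f 60 65 49
f 64 65 60
f 48 60 69
f 60 49 70
f 69 70 55
f 60 70 69
f 48 69 81
f 69 55 84
f 81 84 58
f 69 84 81
f 48 81 85
f 81 58 89
f 85 89 59
f 81 89 85
f 49 65 76
f 65 53 79
f 76 79 57
f 65 79 76
f 53 88 66
f 88 59 87
f 66 87 52
f 88 87 66
f 59 89 86
f 89 58 82
f 86 82 50
f 89 82 86
f 58 84 83
f 84 55 71
f 83 71 54
f 84 71 83
f 55 70 75
f 70 49 72
f 75 72 56
f 70 72 75
f 51 77 63
f 77 57 78
f 63 78 52
f 77 78 63
f 51 63 61
f 63 52 62
f 61 62 50
f 63 62 61
f 51 61 68
f 61 50 67
f 68 67 54
f 61 67 68
f 51 68 73
f 68 54 74
f 73 74 56
f 68 74 73
f 51 73 77
f 73 56 80
f 77 80 57
f 73 80 77
f 52 78 66
f 78 57 79
f 66 79 53
f 78 79 66
f 50 62 86
f 62 52 87
f 86 87 59
f 62 87 86
f 54 67 83
f 67 50 82
f 83 82 58
f 67 82 83
f 56 74 75
f 74 54 71
f 75 71 55
f 74 71 75
f 57 80 76
f 80 56 72
f 76 72 49
f 80 72 76
f 91 90 93
f 91 93 92
f 93 90 94
f 93 94 92
f 94 90 95
f 94 95 92
f 95 90 96
f 95 96 92
f 96 90 97
f 96 97 92
f 97 90 98
f 97 98 92
f 98 90 99
f 98 99 92
f 99 90 100
f 99 100 92
f 100 90 101
f 100 101 92
f 101 90 102
f 101 102 92
f 102 90 103
f 102 103 92
f 103 90 91
f 103 91 92



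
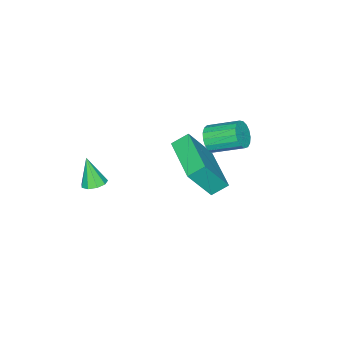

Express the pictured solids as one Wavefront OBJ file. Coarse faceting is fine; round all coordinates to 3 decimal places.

v -3.24 -0.289 -1.258
v -3.775 0.152 -0.821
v -4.065 0.258 -2.821
v -4.6 0.699 -2.384
v -1.96 1.361 -1.356
v -2.495 1.802 -0.919
v -2.785 1.908 -2.919
v -3.32 2.349 -2.482
v -2.534 1.994 0.871
v -2.239 1.846 1.385
v -2.672 2.999 1.963
v -2.966 3.146 1.449
v -2.042 1.997 1.232
v -2.474 3.15 1.81
v -1.957 2.148 0.996
v -2.389 3.3 1.574
v -2.004 2.262 0.732
v -2.437 3.415 1.31
v -2.173 2.316 0.499
v -2.605 3.468 1.078
v -2.424 2.295 0.352
v -2.856 3.448 0.93
v -2.7 2.206 0.324
v -3.133 3.358 0.902
v -2.939 2.068 0.421
v -3.371 3.22 0.999
v -3.084 1.913 0.621
v -3.517 3.065 1.199
v -3.104 1.776 0.878
v -3.536 2.929 1.456
v -2.993 1.69 1.134
v -3.425 2.842 1.712
v -2.776 1.673 1.329
v -3.209 2.825 1.908
v -2.505 1.729 1.42
v -2.937 2.882 1.998
v 1.164 -0.635 -0.343
v 1.466 -0.272 -0.15
v 0.996 -1.105 0.803
v 1.135 -0.163 -0.154
v 0.817 -0.274 -0.246
v 0.662 -0.555 -0.384
v 0.742 -0.873 -0.502
v 1.019 -1.08 -0.546
v 1.364 -1.079 -0.495
v 1.616 -0.871 -0.373
v 1.656 -0.552 -0.237
f 2 4 1
f 5 2 1
f 1 4 3
f 3 5 1
f 2 8 4
f 6 2 5
f 6 8 2
f 4 8 3
f 7 5 3
f 3 8 7
f 7 6 5
f 8 6 7
f 10 9 13
f 10 13 11
f 11 13 14
f 11 14 12
f 13 9 15
f 13 15 14
f 14 15 16
f 14 16 12
f 15 9 17
f 15 17 16
f 16 17 18
f 16 18 12
f 17 9 19
f 17 19 18
f 18 19 20
f 18 20 12
f 19 9 21
f 19 21 20
f 20 21 22
f 20 22 12
f 21 9 23
f 21 23 22
f 22 23 24
f 22 24 12
f 23 9 25
f 23 25 24
f 24 25 26
f 24 26 12
f 25 9 27
f 25 27 26
f 26 27 28
f 26 28 12
f 27 9 29
f 27 29 28
f 28 29 30
f 28 30 12
f 29 9 31
f 29 31 30
f 30 31 32
f 30 32 12
f 31 9 33
f 31 33 32
f 32 33 34
f 32 34 12
f 33 9 35
f 33 35 34
f 34 35 36
f 34 36 12
f 35 9 10
f 35 10 36
f 36 10 11
f 36 11 12
f 38 37 40
f 38 40 39
f 40 37 41
f 40 41 39
f 41 37 42
f 41 42 39
f 42 37 43
f 42 43 39
f 43 37 44
f 43 44 39
f 44 37 45
f 44 45 39
f 45 37 46
f 45 46 39
f 46 37 47
f 46 47 39
f 47 37 38
f 47 38 39



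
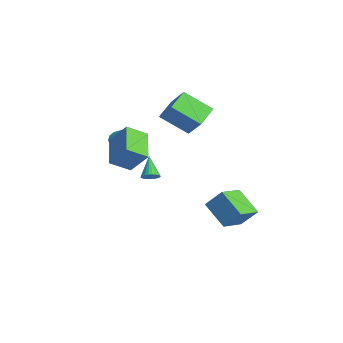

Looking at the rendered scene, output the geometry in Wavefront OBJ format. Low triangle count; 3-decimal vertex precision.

v -0.856 -0.994 -0.303
v -0.404 -0.998 0.043
v -1.824 -0.846 0.963
v -0.425 -0.78 0.002
v -0.511 -0.595 -0.086
v -0.651 -0.471 -0.207
v -0.821 -0.426 -0.342
v -0.997 -0.468 -0.472
v -1.152 -0.59 -0.576
v -1.261 -0.773 -0.638
v -1.309 -0.99 -0.649
v -1.288 -1.207 -0.608
v -1.201 -1.392 -0.52
v -1.062 -1.517 -0.399
v -0.892 -1.561 -0.264
v -0.716 -1.52 -0.134
v -0.561 -1.398 -0.03
v -0.452 -1.215 0.032
v -3.637 -1.886 1.62
v -2.884 -1.801 1.047
v -2.803 -1.854 2.72
v -2.994 -1.399 1.119
v -3.231 -1.093 1.29
v -3.548 -0.945 1.526
v -3.883 -0.982 1.781
v -4.169 -1.199 2.005
v -4.35 -1.551 2.152
v -4.39 -1.97 2.194
v -4.28 -2.372 2.122
v -4.043 -2.678 1.951
v -3.726 -2.827 1.715
v -3.391 -2.789 1.46
v -3.105 -2.572 1.236
v -2.924 -2.22 1.089
v 1.048 2.785 -3.846
v -0.321 2.055 -2.568
v -0.021 4.116 -4.231
v -1.39 3.386 -2.953
v 1.67 3.614 -2.707
v 0.301 2.884 -1.429
v 0.601 4.945 -3.092
v -0.768 4.215 -1.814
v 1.031 -2.553 2.83
v 1.145 -3.77 3.514
v 1.895 -1.781 4.061
v 2.009 -2.997 4.744
v 2.871 -2.963 1.796
v 2.985 -4.179 2.479
v 3.735 -2.19 3.026
v 3.849 -3.407 3.71
v -3.613 0.162 3.372
v -4.699 1.177 4.133
v -3.005 1.769 2.096
v -4.091 2.784 2.858
v -2.429 0.596 4.482
v -3.515 1.611 5.244
v -1.821 2.203 3.207
v -2.907 3.218 3.968
f 2 1 4
f 2 4 3
f 4 1 5
f 4 5 3
f 5 1 6
f 5 6 3
f 6 1 7
f 6 7 3
f 7 1 8
f 7 8 3
f 8 1 9
f 8 9 3
f 9 1 10
f 9 10 3
f 10 1 11
f 10 11 3
f 11 1 12
f 11 12 3
f 12 1 13
f 12 13 3
f 13 1 14
f 13 14 3
f 14 1 15
f 14 15 3
f 15 1 16
f 15 16 3
f 16 1 17
f 16 17 3
f 17 1 18
f 17 18 3
f 18 1 2
f 18 2 3
f 20 19 22
f 20 22 21
f 22 19 23
f 22 23 21
f 23 19 24
f 23 24 21
f 24 19 25
f 24 25 21
f 25 19 26
f 25 26 21
f 26 19 27
f 26 27 21
f 27 19 28
f 27 28 21
f 28 19 29
f 28 29 21
f 29 19 30
f 29 30 21
f 30 19 31
f 30 31 21
f 31 19 32
f 31 32 21
f 32 19 33
f 32 33 21
f 33 19 34
f 33 34 21
f 34 19 20
f 34 20 21
f 36 38 35
f 39 36 35
f 35 38 37
f 37 39 35
f 36 42 38
f 40 36 39
f 40 42 36
f 38 42 37
f 41 39 37
f 37 42 41
f 41 40 39
f 42 40 41
f 44 46 43
f 47 44 43
f 43 46 45
f 45 47 43
f 44 50 46
f 48 44 47
f 48 50 44
f 46 50 45
f 49 47 45
f 45 50 49
f 49 48 47
f 50 48 49
f 52 54 51
f 55 52 51
f 51 54 53
f 53 55 51
f 52 58 54
f 56 52 55
f 56 58 52
f 54 58 53
f 57 55 53
f 53 58 57
f 57 56 55
f 58 56 57



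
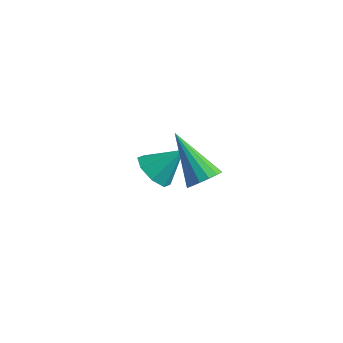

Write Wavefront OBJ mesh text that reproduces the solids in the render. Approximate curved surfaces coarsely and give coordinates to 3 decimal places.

v -0.734 -2.328 0.097
v -0.442 -1.849 0.195
v -1.966 -1.812 1.243
v -0.622 -1.784 -0.028
v -0.833 -1.864 -0.219
v -1.017 -2.068 -0.324
v -1.126 -2.343 -0.317
v -1.13 -2.613 -0.199
v -1.027 -2.807 -0.002
v -0.846 -2.873 0.222
v -0.636 -2.793 0.412
v -0.451 -2.588 0.518
v -0.343 -2.314 0.511
v -0.339 -2.043 0.393
v -3.828 0.231 -3.142
v -3.296 0.301 -3.621
v -3.132 0.849 -2.278
v -3.651 0.722 -3.637
v -4.109 0.855 -3.363
v -4.404 0.623 -2.959
v -4.361 0.16 -2.662
v -4.006 -0.261 -2.646
v -3.547 -0.394 -2.921
v -3.253 -0.162 -3.325
f 2 1 4
f 2 4 3
f 4 1 5
f 4 5 3
f 5 1 6
f 5 6 3
f 6 1 7
f 6 7 3
f 7 1 8
f 7 8 3
f 8 1 9
f 8 9 3
f 9 1 10
f 9 10 3
f 10 1 11
f 10 11 3
f 11 1 12
f 11 12 3
f 12 1 13
f 12 13 3
f 13 1 14
f 13 14 3
f 14 1 2
f 14 2 3
f 16 15 18
f 16 18 17
f 18 15 19
f 18 19 17
f 19 15 20
f 19 20 17
f 20 15 21
f 20 21 17
f 21 15 22
f 21 22 17
f 22 15 23
f 22 23 17
f 23 15 24
f 23 24 17
f 24 15 16
f 24 16 17



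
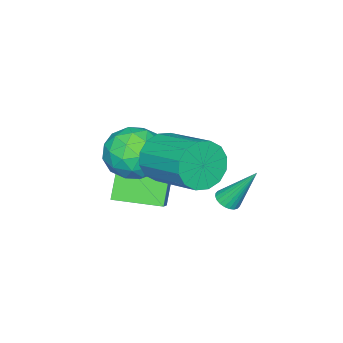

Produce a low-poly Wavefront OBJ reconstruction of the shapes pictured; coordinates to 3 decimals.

v 2.434 0.141 0.019
v 3.396 0.771 -0.104
v 3.184 -1.211 -1.036
v 4.146 -0.581 -1.159
v 3.881 -1.036 -0.13
v 3.418 -0.201 0.522
v 3.162 -0.239 -1.662
v 2.699 0.596 -1.01
v 3.846 0.536 -1.144
v 4.29 0.043 -0.196
v 2.29 -0.483 -0.944
v 2.734 -0.976 0.004
v 2.849 0.574 0.05
v 3.731 -1.014 -1.19
v 3.575 -1.282 -0.585
v 4.141 -0.912 -0.658
v 2.862 0.003 0.419
v 3.428 0.373 0.346
v 3.713 -0.689 0.331
v 3.152 -0.813 -1.486
v 3.718 -0.443 -1.559
v 2.439 0.472 -0.482
v 3.005 0.842 -0.555
v 2.867 0.249 -1.471
v 3.679 0.807 -0.633
v 4.12 0.013 -1.254
v 3.542 0.213 -1.549
v 3.269 0.704 -1.166
v 3.94 0.517 -0.077
v 4.381 -0.277 -0.697
v 4.226 -0.545 -0.092
v 3.953 -0.054 0.292
v 4.205 0.379 -0.687
v 2.199 -0.163 -0.443
v 2.64 -0.957 -1.063
v 2.627 -0.386 -1.432
v 2.354 0.105 -1.048
v 2.46 -0.453 0.114
v 2.901 -1.247 -0.507
v 3.311 -1.144 0.026
v 3.038 -0.653 0.409
v 2.375 -0.819 -0.453
v 2.84 -1.457 -3.756
v 1.857 -1.83 -2.282
v 2.02 0.174 -3.889
v 1.038 -0.2 -2.415
v 3.642 -1 -3.105
v 2.66 -1.374 -1.631
v 2.823 0.63 -3.238
v 1.84 0.257 -1.764
v 0.283 1.532 -4.064
v 0.658 1.863 -4.166
v -0.103 2.468 -2.456
v 0.503 1.951 -4.255
v 0.315 1.975 -4.314
v 0.122 1.932 -4.336
v -0.047 1.828 -4.316
v -0.165 1.679 -4.257
v -0.215 1.508 -4.17
v -0.189 1.34 -4.066
v -0.091 1.202 -3.962
v 0.063 1.113 -3.873
v 0.252 1.089 -3.814
v 0.445 1.132 -3.792
v 0.613 1.236 -3.812
v 0.732 1.385 -3.871
v 0.782 1.556 -3.958
v 0.756 1.724 -4.062
v 3.189 0.902 -0.345
v 3.557 0.496 0.491
v 4.08 2.471 1.221
v 3.711 2.878 0.385
v 3.957 0.512 0.162
v 4.48 2.487 0.892
v 4.151 0.632 -0.302
v 4.673 2.608 0.427
v 4.086 0.825 -0.778
v 4.609 2.8 -0.049
v 3.782 1.038 -1.138
v 4.305 3.014 -0.409
v 3.318 1.215 -1.286
v 3.841 3.191 -0.556
v 2.82 1.309 -1.181
v 3.343 3.284 -0.451
v 2.42 1.293 -0.852
v 2.943 3.268 -0.122
v 2.227 1.172 -0.387
v 2.749 3.148 0.342
v 2.291 0.98 0.089
v 2.814 2.955 0.818
v 2.595 0.766 0.449
v 3.118 2.742 1.178
v 3.059 0.589 0.596
v 3.582 2.565 1.326
f 1 38 17
f 38 12 41
f 17 41 6
f 38 41 17
f 1 17 13
f 17 6 18
f 13 18 2
f 17 18 13
f 1 13 22
f 13 2 23
f 22 23 8
f 13 23 22
f 1 22 34
f 22 8 37
f 34 37 11
f 22 37 34
f 1 34 38
f 34 11 42
f 38 42 12
f 34 42 38
f 2 18 29
f 18 6 32
f 29 32 10
f 18 32 29
f 6 41 19
f 41 12 40
f 19 40 5
f 41 40 19
f 12 42 39
f 42 11 35
f 39 35 3
f 42 35 39
f 11 37 36
f 37 8 24
f 36 24 7
f 37 24 36
f 8 23 28
f 23 2 25
f 28 25 9
f 23 25 28
f 4 30 16
f 30 10 31
f 16 31 5
f 30 31 16
f 4 16 14
f 16 5 15
f 14 15 3
f 16 15 14
f 4 14 21
f 14 3 20
f 21 20 7
f 14 20 21
f 4 21 26
f 21 7 27
f 26 27 9
f 21 27 26
f 4 26 30
f 26 9 33
f 30 33 10
f 26 33 30
f 5 31 19
f 31 10 32
f 19 32 6
f 31 32 19
f 3 15 39
f 15 5 40
f 39 40 12
f 15 40 39
f 7 20 36
f 20 3 35
f 36 35 11
f 20 35 36
f 9 27 28
f 27 7 24
f 28 24 8
f 27 24 28
f 10 33 29
f 33 9 25
f 29 25 2
f 33 25 29
f 44 46 43
f 47 44 43
f 43 46 45
f 45 47 43
f 44 50 46
f 48 44 47
f 48 50 44
f 46 50 45
f 49 47 45
f 45 50 49
f 49 48 47
f 50 48 49
f 52 51 54
f 52 54 53
f 54 51 55
f 54 55 53
f 55 51 56
f 55 56 53
f 56 51 57
f 56 57 53
f 57 51 58
f 57 58 53
f 58 51 59
f 58 59 53
f 59 51 60
f 59 60 53
f 60 51 61
f 60 61 53
f 61 51 62
f 61 62 53
f 62 51 63
f 62 63 53
f 63 51 64
f 63 64 53
f 64 51 65
f 64 65 53
f 65 51 66
f 65 66 53
f 66 51 67
f 66 67 53
f 67 51 68
f 67 68 53
f 68 51 52
f 68 52 53
f 70 69 73
f 70 73 71
f 71 73 74
f 71 74 72
f 73 69 75
f 73 75 74
f 74 75 76
f 74 76 72
f 75 69 77
f 75 77 76
f 76 77 78
f 76 78 72
f 77 69 79
f 77 79 78
f 78 79 80
f 78 80 72
f 79 69 81
f 79 81 80
f 80 81 82
f 80 82 72
f 81 69 83
f 81 83 82
f 82 83 84
f 82 84 72
f 83 69 85
f 83 85 84
f 84 85 86
f 84 86 72
f 85 69 87
f 85 87 86
f 86 87 88
f 86 88 72
f 87 69 89
f 87 89 88
f 88 89 90
f 88 90 72
f 89 69 91
f 89 91 90
f 90 91 92
f 90 92 72
f 91 69 93
f 91 93 92
f 92 93 94
f 92 94 72
f 93 69 70
f 93 70 94
f 94 70 71
f 94 71 72



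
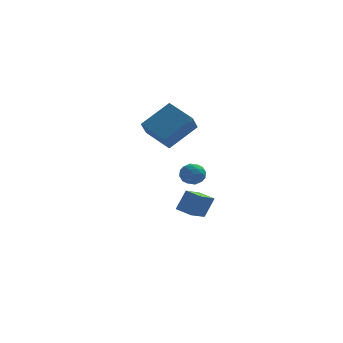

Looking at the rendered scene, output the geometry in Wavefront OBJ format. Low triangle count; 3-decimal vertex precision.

v -1.249 2.094 1.004
v -2.564 3.103 1.802
v -1.039 3.129 0.04
v -2.355 4.138 0.838
v 0.235 3.002 2.302
v -1.081 4.011 3.1
v 0.444 4.037 1.338
v -0.871 5.046 2.136
v 0.738 -2.473 0.265
v 1.127 -3.074 0.146
v -0.147 -3.126 0.674
v 0.242 -3.727 0.555
v 0.44 -3.266 1.078
v 0.987 -2.862 0.825
v -0.007 -3.338 -0.005
v 0.54 -2.934 -0.258
v 0.666 -3.609 -0.022
v 0.942 -3.564 0.648
v 0.038 -2.636 0.172
v 0.314 -2.591 0.842
v 1.01 -2.716 0.17
v -0.03 -3.484 0.65
v 0.086 -3.213 0.958
v 0.315 -3.566 0.888
v 0.928 -2.591 0.569
v 1.156 -2.944 0.499
v 0.753 -3.057 1.047
v -0.176 -3.256 0.321
v 0.052 -3.609 0.251
v 0.665 -2.634 -0.068
v 0.894 -2.987 -0.138
v 0.227 -3.143 -0.227
v 0.968 -3.383 0.001
v 0.448 -3.768 0.241
v 0.301 -3.539 -0.088
v 0.623 -3.302 -0.236
v 1.13 -3.357 0.394
v 0.61 -3.741 0.635
v 0.726 -3.47 0.942
v 1.048 -3.232 0.794
v 0.859 -3.672 0.296
v 0.37 -2.459 0.185
v -0.15 -2.843 0.426
v -0.068 -2.968 0.026
v 0.254 -2.73 -0.122
v 0.532 -2.432 0.579
v 0.012 -2.817 0.819
v 0.357 -2.898 1.056
v 0.679 -2.661 0.908
v 0.121 -2.528 0.524
v 0.307 -0.632 -3.447
v 0.818 -0.33 -2.223
v -0.517 -0.048 -3.247
v -0.007 0.254 -2.023
v 0.967 0.486 -3.997
v 1.477 0.788 -2.773
v 0.142 1.07 -3.797
v 0.653 1.372 -2.573
f 2 4 1
f 5 2 1
f 1 4 3
f 3 5 1
f 2 8 4
f 6 2 5
f 6 8 2
f 4 8 3
f 7 5 3
f 3 8 7
f 7 6 5
f 8 6 7
f 9 46 25
f 46 20 49
f 25 49 14
f 46 49 25
f 9 25 21
f 25 14 26
f 21 26 10
f 25 26 21
f 9 21 30
f 21 10 31
f 30 31 16
f 21 31 30
f 9 30 42
f 30 16 45
f 42 45 19
f 30 45 42
f 9 42 46
f 42 19 50
f 46 50 20
f 42 50 46
f 10 26 37
f 26 14 40
f 37 40 18
f 26 40 37
f 14 49 27
f 49 20 48
f 27 48 13
f 49 48 27
f 20 50 47
f 50 19 43
f 47 43 11
f 50 43 47
f 19 45 44
f 45 16 32
f 44 32 15
f 45 32 44
f 16 31 36
f 31 10 33
f 36 33 17
f 31 33 36
f 12 38 24
f 38 18 39
f 24 39 13
f 38 39 24
f 12 24 22
f 24 13 23
f 22 23 11
f 24 23 22
f 12 22 29
f 22 11 28
f 29 28 15
f 22 28 29
f 12 29 34
f 29 15 35
f 34 35 17
f 29 35 34
f 12 34 38
f 34 17 41
f 38 41 18
f 34 41 38
f 13 39 27
f 39 18 40
f 27 40 14
f 39 40 27
f 11 23 47
f 23 13 48
f 47 48 20
f 23 48 47
f 15 28 44
f 28 11 43
f 44 43 19
f 28 43 44
f 17 35 36
f 35 15 32
f 36 32 16
f 35 32 36
f 18 41 37
f 41 17 33
f 37 33 10
f 41 33 37
f 52 54 51
f 55 52 51
f 51 54 53
f 53 55 51
f 52 58 54
f 56 52 55
f 56 58 52
f 54 58 53
f 57 55 53
f 53 58 57
f 57 56 55
f 58 56 57



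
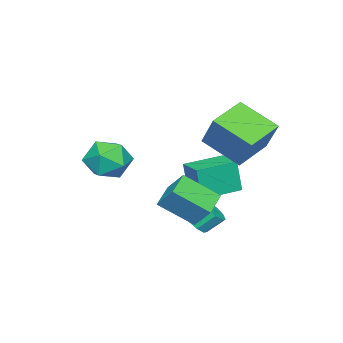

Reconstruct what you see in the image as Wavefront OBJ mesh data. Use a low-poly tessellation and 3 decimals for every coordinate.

v 0.356 1.881 -2.036
v 0.996 1.927 -1.71
v 0.565 2.604 -0.958
v -0.076 2.559 -1.284
v 0.955 2.28 -2.051
v 0.524 2.957 -1.299
v 0.634 2.446 -2.385
v 0.203 3.123 -1.633
v 0.182 2.348 -2.556
v -0.249 3.026 -1.804
v -0.188 2.032 -2.483
v -0.619 2.709 -1.731
v -0.304 1.645 -2.201
v -0.735 2.322 -1.449
v -0.111 1.369 -1.842
v -0.543 2.046 -1.09
v 0.3 1.332 -1.574
v -0.131 2.01 -0.822
v 0.737 1.553 -1.521
v 0.306 2.23 -0.769
v -1.72 0.338 -1.331
v -1.698 0.078 0.369
v -3.328 1.477 -1.137
v -3.306 1.217 0.563
v -0.874 1.503 -1.163
v -0.852 1.243 0.537
v -2.482 2.642 -0.969
v -2.46 2.382 0.731
v 0.877 2.625 -0.721
v 1.527 1.168 0.417
v 1.078 3.507 0.295
v 1.728 2.05 1.432
v 2.172 2.85 -1.172
v 2.822 1.393 -0.035
v 2.373 3.732 -0.157
v 3.023 2.275 0.981
v 0.435 -1.184 1.225
v 1.057 -1.415 2.235
v 1.343 -2.665 0.325
v 1.965 -2.896 1.335
v 0.776 -3.109 1.297
v 0.214 -2.193 1.852
v 2.186 -1.887 0.708
v 1.624 -0.971 1.263
v 2.14 -1.85 1.915
v 1.268 -2.605 2.279
v 1.132 -1.475 0.281
v 0.26 -2.23 0.645
v -3.525 3.274 1.498
v -3.54 1.37 2.58
v -2.857 4.207 3.149
v -2.871 2.303 4.231
v -1.649 2.937 0.929
v -1.663 1.033 2.011
v -0.98 3.87 2.58
v -0.995 1.966 3.662
f 2 1 5
f 2 5 3
f 3 5 6
f 3 6 4
f 5 1 7
f 5 7 6
f 6 7 8
f 6 8 4
f 7 1 9
f 7 9 8
f 8 9 10
f 8 10 4
f 9 1 11
f 9 11 10
f 10 11 12
f 10 12 4
f 11 1 13
f 11 13 12
f 12 13 14
f 12 14 4
f 13 1 15
f 13 15 14
f 14 15 16
f 14 16 4
f 15 1 17
f 15 17 16
f 16 17 18
f 16 18 4
f 17 1 19
f 17 19 18
f 18 19 20
f 18 20 4
f 19 1 2
f 19 2 20
f 20 2 3
f 20 3 4
f 22 24 21
f 25 22 21
f 21 24 23
f 23 25 21
f 22 28 24
f 26 22 25
f 26 28 22
f 24 28 23
f 27 25 23
f 23 28 27
f 27 26 25
f 28 26 27
f 30 32 29
f 33 30 29
f 29 32 31
f 31 33 29
f 30 36 32
f 34 30 33
f 34 36 30
f 32 36 31
f 35 33 31
f 31 36 35
f 35 34 33
f 36 34 35
f 37 48 42
f 37 42 38
f 37 38 44
f 37 44 47
f 37 47 48
f 38 42 46
f 42 48 41
f 48 47 39
f 47 44 43
f 44 38 45
f 40 46 41
f 40 41 39
f 40 39 43
f 40 43 45
f 40 45 46
f 41 46 42
f 39 41 48
f 43 39 47
f 45 43 44
f 46 45 38
f 50 52 49
f 53 50 49
f 49 52 51
f 51 53 49
f 50 56 52
f 54 50 53
f 54 56 50
f 52 56 51
f 55 53 51
f 51 56 55
f 55 54 53
f 56 54 55



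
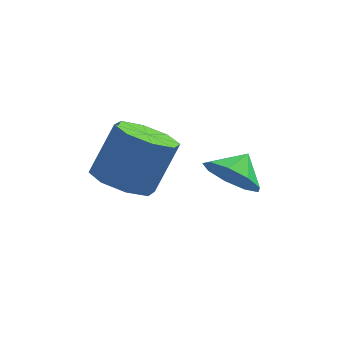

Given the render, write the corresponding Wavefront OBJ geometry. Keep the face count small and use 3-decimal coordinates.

v 2.551 -2.259 -3.063
v 3.044 -2.941 -2.56
v 3.009 -1.541 -2.537
v 3.39 -2.763 -3.106
v 3.344 -2.349 -3.631
v 2.927 -1.893 -3.89
v 2.334 -1.608 -3.762
v 1.842 -1.628 -3.307
v 1.682 -1.943 -2.737
v 1.929 -2.406 -2.319
v 2.467 -2.8 -2.25
v -0.456 -4.2 -1.931
v 0.337 -4.821 -2.008
v 1.009 -4.161 -0.427
v 0.216 -3.54 -0.349
v 0.462 -4.137 -2.347
v 1.134 -3.477 -0.766
v 0.05 -3.49 -2.441
v 0.721 -2.83 -0.86
v -0.659 -3.259 -2.237
v 0.012 -2.599 -0.656
v -1.249 -3.579 -1.853
v -0.577 -2.919 -0.272
v -1.374 -4.263 -1.514
v -0.702 -3.603 0.067
v -0.961 -4.91 -1.42
v -0.29 -4.25 0.161
v -0.252 -5.141 -1.624
v 0.419 -4.481 -0.043
f 2 1 4
f 2 4 3
f 4 1 5
f 4 5 3
f 5 1 6
f 5 6 3
f 6 1 7
f 6 7 3
f 7 1 8
f 7 8 3
f 8 1 9
f 8 9 3
f 9 1 10
f 9 10 3
f 10 1 11
f 10 11 3
f 11 1 2
f 11 2 3
f 13 12 16
f 13 16 14
f 14 16 17
f 14 17 15
f 16 12 18
f 16 18 17
f 17 18 19
f 17 19 15
f 18 12 20
f 18 20 19
f 19 20 21
f 19 21 15
f 20 12 22
f 20 22 21
f 21 22 23
f 21 23 15
f 22 12 24
f 22 24 23
f 23 24 25
f 23 25 15
f 24 12 26
f 24 26 25
f 25 26 27
f 25 27 15
f 26 12 28
f 26 28 27
f 27 28 29
f 27 29 15
f 28 12 13
f 28 13 29
f 29 13 14
f 29 14 15



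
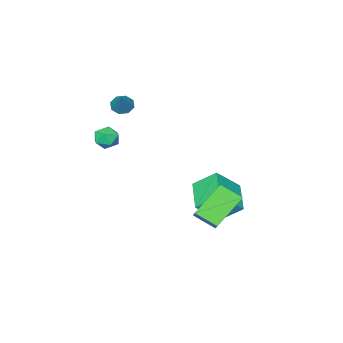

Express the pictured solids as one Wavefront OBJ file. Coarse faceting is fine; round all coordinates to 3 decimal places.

v -2.514 0.476 -4.695
v -3.176 1.476 -3.729
v -1.454 1.796 -5.334
v -2.116 2.796 -4.368
v -1.264 0.084 -3.432
v -1.926 1.084 -2.466
v -0.204 1.404 -4.071
v -0.866 2.404 -3.105
v -0.572 4.117 -2.455
v -0.102 3.089 -1.834
v -0.194 4.624 -1.903
v 0.276 3.596 -1.281
v 1.124 4.164 -3.659
v 1.594 3.136 -3.037
v 1.502 4.671 -3.106
v 1.972 3.643 -2.485
v 0.652 -2.883 1.685
v 1.06 -2.677 1.281
v 1.328 -2.197 2.715
v 0.695 -2.39 1.329
v 0.305 -2.391 1.585
v 0.118 -2.68 1.901
v 0.244 -3.088 2.09
v 0.609 -3.376 2.042
v 0.999 -3.375 1.785
v 1.185 -3.085 1.469
v 2.96 -0.54 1.424
v 3.515 -0.477 0.977
v 2.945 -1.683 1.243
v 3.5 -1.62 0.796
v 3.59 -1.508 1.496
v 3.6 -0.802 1.608
v 2.86 -1.358 0.612
v 2.87 -0.652 0.724
v 3.453 -0.982 0.475
v 3.904 -1.075 1.022
v 2.556 -1.085 1.198
v 3.007 -1.178 1.745
f 2 4 1
f 5 2 1
f 1 4 3
f 3 5 1
f 2 8 4
f 6 2 5
f 6 8 2
f 4 8 3
f 7 5 3
f 3 8 7
f 7 6 5
f 8 6 7
f 10 12 9
f 13 10 9
f 9 12 11
f 11 13 9
f 10 16 12
f 14 10 13
f 14 16 10
f 12 16 11
f 15 13 11
f 11 16 15
f 15 14 13
f 16 14 15
f 18 17 20
f 18 20 19
f 20 17 21
f 20 21 19
f 21 17 22
f 21 22 19
f 22 17 23
f 22 23 19
f 23 17 24
f 23 24 19
f 24 17 25
f 24 25 19
f 25 17 26
f 25 26 19
f 26 17 18
f 26 18 19
f 27 38 32
f 27 32 28
f 27 28 34
f 27 34 37
f 27 37 38
f 28 32 36
f 32 38 31
f 38 37 29
f 37 34 33
f 34 28 35
f 30 36 31
f 30 31 29
f 30 29 33
f 30 33 35
f 30 35 36
f 31 36 32
f 29 31 38
f 33 29 37
f 35 33 34
f 36 35 28



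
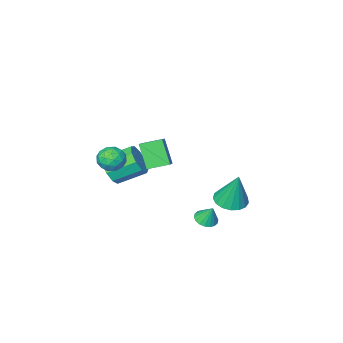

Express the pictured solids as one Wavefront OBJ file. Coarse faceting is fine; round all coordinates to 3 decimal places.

v 3.327 0.398 1.603
v 3.866 0.23 1.008
v 2.354 -0.13 0.872
v 2.893 -0.298 0.277
v 2.926 -0.706 0.987
v 3.527 -0.38 1.439
v 2.693 0.48 0.441
v 3.294 0.806 0.893
v 3.474 0.28 0.29
v 3.618 -0.453 0.627
v 2.602 0.553 1.253
v 2.746 -0.18 1.59
v 3.682 0.36 1.37
v 2.538 -0.26 0.51
v 2.557 -0.5 0.928
v 2.874 -0.599 0.578
v 3.483 0.002 1.623
v 3.8 -0.097 1.274
v 3.247 -0.647 1.261
v 2.42 0.197 0.606
v 2.737 0.098 0.257
v 3.346 0.699 1.302
v 3.663 0.6 0.952
v 2.973 0.747 0.619
v 3.768 0.291 0.598
v 3.196 -0.019 0.168
v 3.079 0.438 0.264
v 3.432 0.63 0.53
v 3.853 -0.14 0.796
v 3.281 -0.45 0.366
v 3.3 -0.69 0.784
v 3.654 -0.498 1.05
v 3.622 -0.11 0.374
v 2.939 0.55 1.514
v 2.367 0.24 1.084
v 2.566 0.598 0.83
v 2.92 0.79 1.096
v 3.024 0.119 1.712
v 2.452 -0.191 1.282
v 2.788 -0.53 1.35
v 3.141 -0.338 1.616
v 2.598 0.21 1.506
v 2.182 -1.654 -1.155
v 2.432 -2.082 -0.332
v 1.147 -1.274 0.477
v 0.898 -0.846 -0.345
v 2.751 -1.511 -0.395
v 1.466 -0.703 0.415
v 2.804 -1.008 -0.813
v 1.52 -0.2 -0.003
v 2.567 -0.806 -1.391
v 1.282 0.001 -0.581
v 2.149 -1.002 -1.858
v 0.864 -0.194 -1.049
v 1.747 -1.502 -1.997
v 0.462 -0.694 -1.187
v 1.549 -2.074 -1.741
v 0.264 -1.266 -0.932
v 1.647 -2.449 -1.211
v 0.362 -1.641 -0.402
v 1.996 -2.452 -0.655
v 0.711 -1.644 0.155
v -1.264 2.134 -4.024
v -0.661 2.396 -4.075
v -1.376 2.586 -3.016
v -0.833 2.606 -4.188
v -1.091 2.721 -4.269
v -1.383 2.721 -4.301
v -1.652 2.604 -4.278
v -1.843 2.394 -4.205
v -1.92 2.132 -4.096
v -1.867 1.871 -3.972
v -1.695 1.661 -3.859
v -1.437 1.546 -3.779
v -1.145 1.546 -3.747
v -0.877 1.663 -3.769
v -0.685 1.874 -3.843
v -0.608 2.135 -3.952
v -3.825 0.68 -4.32
v -2.856 0.688 -4.3
v -3.875 1.3 -2.22
v -2.968 1.119 -4.43
v -3.276 1.45 -4.534
v -3.71 1.605 -4.59
v -4.171 1.547 -4.584
v -4.552 1.291 -4.517
v -4.767 0.895 -4.405
v -4.767 0.45 -4.274
v -4.55 0.057 -4.153
v -4.168 -0.192 -4.071
v -3.707 -0.242 -4.045
v -3.273 -0.081 -4.082
v -2.966 0.255 -4.174
v 1.26 2.843 1.464
v 1.159 1.968 2.776
v 1.843 3.528 1.966
v 1.741 2.653 3.278
v 2.239 2.247 1.142
v 2.137 1.372 2.454
v 2.821 2.932 1.644
v 2.72 2.057 2.956
f 1 38 17
f 38 12 41
f 17 41 6
f 38 41 17
f 1 17 13
f 17 6 18
f 13 18 2
f 17 18 13
f 1 13 22
f 13 2 23
f 22 23 8
f 13 23 22
f 1 22 34
f 22 8 37
f 34 37 11
f 22 37 34
f 1 34 38
f 34 11 42
f 38 42 12
f 34 42 38
f 2 18 29
f 18 6 32
f 29 32 10
f 18 32 29
f 6 41 19
f 41 12 40
f 19 40 5
f 41 40 19
f 12 42 39
f 42 11 35
f 39 35 3
f 42 35 39
f 11 37 36
f 37 8 24
f 36 24 7
f 37 24 36
f 8 23 28
f 23 2 25
f 28 25 9
f 23 25 28
f 4 30 16
f 30 10 31
f 16 31 5
f 30 31 16
f 4 16 14
f 16 5 15
f 14 15 3
f 16 15 14
f 4 14 21
f 14 3 20
f 21 20 7
f 14 20 21
f 4 21 26
f 21 7 27
f 26 27 9
f 21 27 26
f 4 26 30
f 26 9 33
f 30 33 10
f 26 33 30
f 5 31 19
f 31 10 32
f 19 32 6
f 31 32 19
f 3 15 39
f 15 5 40
f 39 40 12
f 15 40 39
f 7 20 36
f 20 3 35
f 36 35 11
f 20 35 36
f 9 27 28
f 27 7 24
f 28 24 8
f 27 24 28
f 10 33 29
f 33 9 25
f 29 25 2
f 33 25 29
f 44 43 47
f 44 47 45
f 45 47 48
f 45 48 46
f 47 43 49
f 47 49 48
f 48 49 50
f 48 50 46
f 49 43 51
f 49 51 50
f 50 51 52
f 50 52 46
f 51 43 53
f 51 53 52
f 52 53 54
f 52 54 46
f 53 43 55
f 53 55 54
f 54 55 56
f 54 56 46
f 55 43 57
f 55 57 56
f 56 57 58
f 56 58 46
f 57 43 59
f 57 59 58
f 58 59 60
f 58 60 46
f 59 43 61
f 59 61 60
f 60 61 62
f 60 62 46
f 61 43 44
f 61 44 62
f 62 44 45
f 62 45 46
f 64 63 66
f 64 66 65
f 66 63 67
f 66 67 65
f 67 63 68
f 67 68 65
f 68 63 69
f 68 69 65
f 69 63 70
f 69 70 65
f 70 63 71
f 70 71 65
f 71 63 72
f 71 72 65
f 72 63 73
f 72 73 65
f 73 63 74
f 73 74 65
f 74 63 75
f 74 75 65
f 75 63 76
f 75 76 65
f 76 63 77
f 76 77 65
f 77 63 78
f 77 78 65
f 78 63 64
f 78 64 65
f 80 79 82
f 80 82 81
f 82 79 83
f 82 83 81
f 83 79 84
f 83 84 81
f 84 79 85
f 84 85 81
f 85 79 86
f 85 86 81
f 86 79 87
f 86 87 81
f 87 79 88
f 87 88 81
f 88 79 89
f 88 89 81
f 89 79 90
f 89 90 81
f 90 79 91
f 90 91 81
f 91 79 92
f 91 92 81
f 92 79 93
f 92 93 81
f 93 79 80
f 93 80 81
f 95 97 94
f 98 95 94
f 94 97 96
f 96 98 94
f 95 101 97
f 99 95 98
f 99 101 95
f 97 101 96
f 100 98 96
f 96 101 100
f 100 99 98
f 101 99 100



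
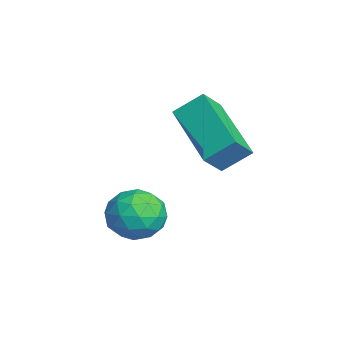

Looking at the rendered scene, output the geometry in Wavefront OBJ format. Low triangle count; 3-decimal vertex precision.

v -0.645 3.319 -0.393
v -0.599 4.033 0.169
v 1.092 3.782 -1.122
v 1.138 4.496 -0.56
v -0.278 2.844 0.18
v -0.232 3.558 0.742
v 1.459 3.307 -0.549
v 1.505 4.021 0.013
v 1.305 2.416 -2.741
v 1.849 1.973 -2.43
v 0.431 1.647 -2.31
v 0.975 1.204 -1.999
v 0.839 1.902 -1.711
v 1.379 2.378 -1.978
v 0.901 1.242 -2.762
v 1.441 1.718 -3.029
v 1.599 1.247 -2.443
v 1.561 1.655 -1.794
v 0.719 1.965 -2.946
v 0.681 2.373 -2.297
v 1.654 2.262 -2.624
v 0.626 1.358 -2.116
v 0.546 1.768 -1.947
v 0.866 1.508 -1.765
v 1.378 2.5 -2.358
v 1.697 2.24 -2.175
v 1.103 2.198 -1.753
v 0.583 1.38 -2.565
v 0.902 1.12 -2.382
v 1.414 2.112 -2.975
v 1.734 1.852 -2.793
v 1.177 1.422 -2.987
v 1.827 1.575 -2.448
v 1.313 1.123 -2.195
v 1.269 1.146 -2.643
v 1.587 1.425 -2.8
v 1.804 1.815 -2.067
v 1.29 1.363 -1.813
v 1.21 1.773 -1.644
v 1.528 2.053 -1.801
v 1.657 1.388 -2.074
v 0.99 2.257 -2.927
v 0.476 1.805 -2.673
v 0.752 1.567 -2.939
v 1.07 1.847 -3.096
v 0.967 2.497 -2.545
v 0.453 2.045 -2.292
v 0.693 2.195 -1.94
v 1.011 2.474 -2.097
v 0.623 2.232 -2.666
f 2 4 1
f 5 2 1
f 1 4 3
f 3 5 1
f 2 8 4
f 6 2 5
f 6 8 2
f 4 8 3
f 7 5 3
f 3 8 7
f 7 6 5
f 8 6 7
f 9 46 25
f 46 20 49
f 25 49 14
f 46 49 25
f 9 25 21
f 25 14 26
f 21 26 10
f 25 26 21
f 9 21 30
f 21 10 31
f 30 31 16
f 21 31 30
f 9 30 42
f 30 16 45
f 42 45 19
f 30 45 42
f 9 42 46
f 42 19 50
f 46 50 20
f 42 50 46
f 10 26 37
f 26 14 40
f 37 40 18
f 26 40 37
f 14 49 27
f 49 20 48
f 27 48 13
f 49 48 27
f 20 50 47
f 50 19 43
f 47 43 11
f 50 43 47
f 19 45 44
f 45 16 32
f 44 32 15
f 45 32 44
f 16 31 36
f 31 10 33
f 36 33 17
f 31 33 36
f 12 38 24
f 38 18 39
f 24 39 13
f 38 39 24
f 12 24 22
f 24 13 23
f 22 23 11
f 24 23 22
f 12 22 29
f 22 11 28
f 29 28 15
f 22 28 29
f 12 29 34
f 29 15 35
f 34 35 17
f 29 35 34
f 12 34 38
f 34 17 41
f 38 41 18
f 34 41 38
f 13 39 27
f 39 18 40
f 27 40 14
f 39 40 27
f 11 23 47
f 23 13 48
f 47 48 20
f 23 48 47
f 15 28 44
f 28 11 43
f 44 43 19
f 28 43 44
f 17 35 36
f 35 15 32
f 36 32 16
f 35 32 36
f 18 41 37
f 41 17 33
f 37 33 10
f 41 33 37



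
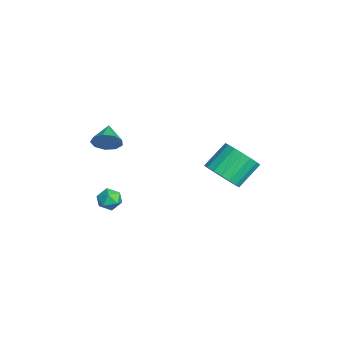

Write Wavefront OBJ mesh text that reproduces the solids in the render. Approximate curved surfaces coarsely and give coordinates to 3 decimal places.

v -1.931 -2.246 1.342
v -1.583 -1.922 1.986
v -3.029 -1.974 1.798
v -1.651 -1.541 1.598
v -1.849 -1.491 1.09
v -2.085 -1.793 0.7
v -2.25 -2.308 0.611
v -2.265 -2.793 0.863
v -2.123 -3.022 1.34
v -1.892 -2.888 1.817
v -1.679 -2.453 2.072
v -0.723 3.158 -0.948
v -0.207 2.663 -0.138
v -0.801 3.808 0.938
v -1.317 4.302 0.128
v 0.119 2.98 -0.295
v -0.475 4.125 0.781
v 0.278 3.332 -0.582
v -0.316 4.477 0.495
v 0.239 3.649 -0.94
v -0.355 4.794 0.136
v 0.009 3.869 -1.301
v -0.585 5.014 -0.224
v -0.366 3.948 -1.592
v -0.959 5.093 -0.515
v -0.811 3.871 -1.755
v -1.405 5.015 -0.678
v -1.239 3.652 -1.758
v -1.833 4.797 -0.682
v -1.565 3.335 -1.601
v -2.159 4.48 -0.525
v -1.724 2.983 -1.315
v -2.318 4.128 -0.238
v -1.685 2.666 -0.956
v -2.279 3.811 0.12
v -1.455 2.446 -0.596
v -2.049 3.591 0.481
v -1.081 2.367 -0.305
v -1.674 3.512 0.772
v -0.635 2.445 -0.142
v -1.229 3.589 0.935
v -1.345 -1.735 -1.972
v -0.766 -1.931 -2.322
v -1.934 -2.569 -2.478
v -1.355 -2.765 -2.828
v -1.395 -2.862 -2.132
v -1.031 -2.347 -1.819
v -1.669 -2.153 -2.981
v -1.305 -1.638 -2.668
v -0.966 -2.189 -2.946
v -0.797 -2.628 -2.421
v -1.903 -1.872 -2.379
v -1.734 -2.311 -1.854
f 2 1 4
f 2 4 3
f 4 1 5
f 4 5 3
f 5 1 6
f 5 6 3
f 6 1 7
f 6 7 3
f 7 1 8
f 7 8 3
f 8 1 9
f 8 9 3
f 9 1 10
f 9 10 3
f 10 1 11
f 10 11 3
f 11 1 2
f 11 2 3
f 13 12 16
f 13 16 14
f 14 16 17
f 14 17 15
f 16 12 18
f 16 18 17
f 17 18 19
f 17 19 15
f 18 12 20
f 18 20 19
f 19 20 21
f 19 21 15
f 20 12 22
f 20 22 21
f 21 22 23
f 21 23 15
f 22 12 24
f 22 24 23
f 23 24 25
f 23 25 15
f 24 12 26
f 24 26 25
f 25 26 27
f 25 27 15
f 26 12 28
f 26 28 27
f 27 28 29
f 27 29 15
f 28 12 30
f 28 30 29
f 29 30 31
f 29 31 15
f 30 12 32
f 30 32 31
f 31 32 33
f 31 33 15
f 32 12 34
f 32 34 33
f 33 34 35
f 33 35 15
f 34 12 36
f 34 36 35
f 35 36 37
f 35 37 15
f 36 12 38
f 36 38 37
f 37 38 39
f 37 39 15
f 38 12 40
f 38 40 39
f 39 40 41
f 39 41 15
f 40 12 13
f 40 13 41
f 41 13 14
f 41 14 15
f 42 53 47
f 42 47 43
f 42 43 49
f 42 49 52
f 42 52 53
f 43 47 51
f 47 53 46
f 53 52 44
f 52 49 48
f 49 43 50
f 45 51 46
f 45 46 44
f 45 44 48
f 45 48 50
f 45 50 51
f 46 51 47
f 44 46 53
f 48 44 52
f 50 48 49
f 51 50 43

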